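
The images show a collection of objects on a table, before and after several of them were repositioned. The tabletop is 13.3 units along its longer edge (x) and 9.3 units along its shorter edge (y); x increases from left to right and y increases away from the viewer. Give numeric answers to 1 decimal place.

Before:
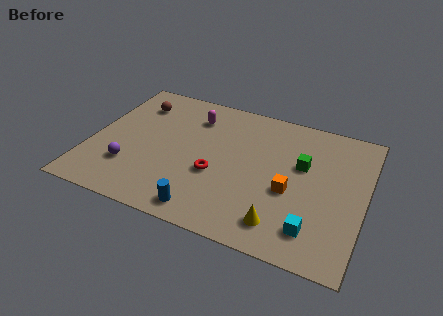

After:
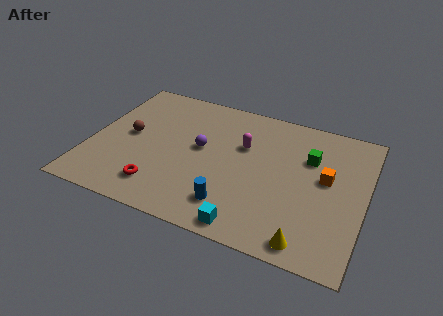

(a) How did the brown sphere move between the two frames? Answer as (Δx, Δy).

(0.0, -2.4)

From the two frames, the brown sphere sits at roughly (1.8, 7.2) before and (1.8, 4.8) after.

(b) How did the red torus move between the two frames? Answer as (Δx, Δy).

(-2.5, -1.8)

The red torus was at about (6.2, 3.6) and moved to about (3.7, 1.8).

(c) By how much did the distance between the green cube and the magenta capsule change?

-2.5

They were about 5.7 units apart before and 3.2 after — 2.5 units closer together.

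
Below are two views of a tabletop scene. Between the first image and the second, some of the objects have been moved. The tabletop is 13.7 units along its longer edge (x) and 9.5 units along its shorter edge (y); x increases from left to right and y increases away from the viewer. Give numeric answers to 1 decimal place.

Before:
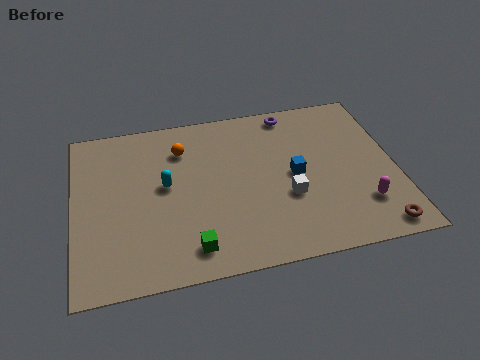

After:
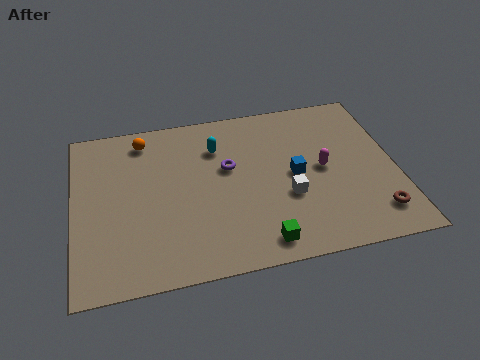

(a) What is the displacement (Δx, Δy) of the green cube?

(2.9, -0.3)

The green cube started near (4.8, 1.5) and ended near (7.7, 1.2).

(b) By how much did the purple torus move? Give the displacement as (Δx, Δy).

(-2.9, -2.8)

The purple torus started near (9.5, 8.5) and ended near (6.6, 5.7).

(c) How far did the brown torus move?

0.8

The brown torus moved from about (12.6, 1.0) to (12.6, 1.8), a distance of √(0.0² + 0.8²) ≈ 0.8.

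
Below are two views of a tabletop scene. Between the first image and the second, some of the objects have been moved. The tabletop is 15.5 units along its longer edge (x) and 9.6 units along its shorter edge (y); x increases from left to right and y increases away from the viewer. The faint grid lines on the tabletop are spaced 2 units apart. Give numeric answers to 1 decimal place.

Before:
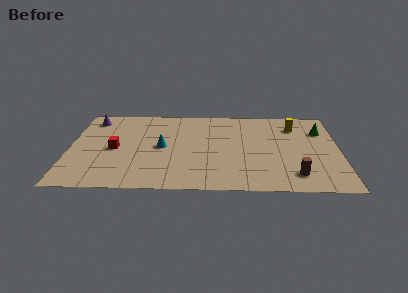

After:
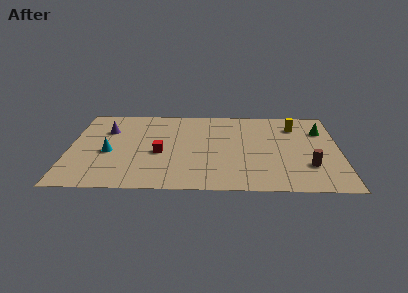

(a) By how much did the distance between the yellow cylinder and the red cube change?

-2.3

The distance was about 10.8 in the first image and 8.5 in the second, so they moved 2.3 units closer together.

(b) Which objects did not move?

the yellow cylinder and the green cone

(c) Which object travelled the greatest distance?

the cyan cone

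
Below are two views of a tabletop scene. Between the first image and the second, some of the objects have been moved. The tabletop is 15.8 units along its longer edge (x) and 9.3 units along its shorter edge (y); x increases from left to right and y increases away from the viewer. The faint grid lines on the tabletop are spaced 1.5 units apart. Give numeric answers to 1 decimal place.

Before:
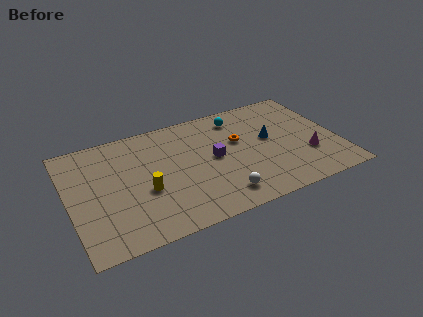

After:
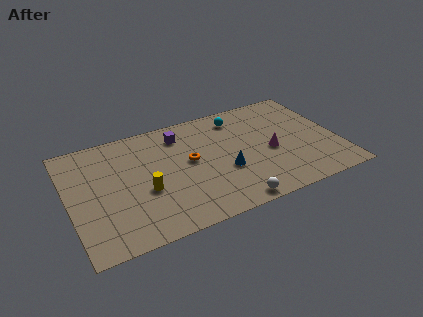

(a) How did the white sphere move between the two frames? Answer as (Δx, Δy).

(0.5, -0.8)

The white sphere was at about (8.5, 1.6) and moved to about (9.0, 0.8).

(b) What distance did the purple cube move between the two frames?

3.2

The purple cube was near (8.5, 4.8) before and (6.8, 7.5) after, so it travelled √(1.7² + 2.7²) ≈ 3.2 units.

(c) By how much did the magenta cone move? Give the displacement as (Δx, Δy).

(-2.1, 1.1)

The magenta cone was at about (13.9, 3.0) and moved to about (11.8, 4.1).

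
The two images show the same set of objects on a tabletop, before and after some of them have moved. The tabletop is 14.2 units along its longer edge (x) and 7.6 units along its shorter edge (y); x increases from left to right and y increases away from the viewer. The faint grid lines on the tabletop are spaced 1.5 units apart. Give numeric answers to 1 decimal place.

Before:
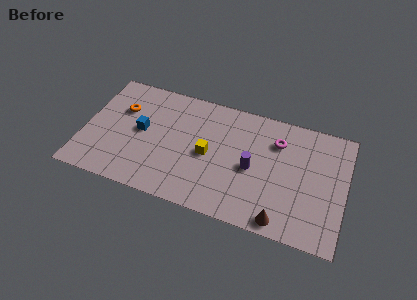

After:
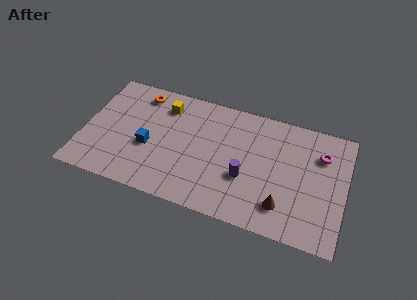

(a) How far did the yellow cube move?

3.5

The yellow cube was near (6.8, 3.6) before and (4.2, 6.0) after, so it travelled √(2.6² + 2.4²) ≈ 3.5 units.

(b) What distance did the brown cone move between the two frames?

0.9

The brown cone moved from about (11.0, 0.8) to (11.0, 1.7), a distance of √(0.0² + 0.9²) ≈ 0.9.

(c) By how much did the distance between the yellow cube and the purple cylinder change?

+3.3

Before: roughly 2.4 units apart; after: 5.7. That's 3.3 units further apart.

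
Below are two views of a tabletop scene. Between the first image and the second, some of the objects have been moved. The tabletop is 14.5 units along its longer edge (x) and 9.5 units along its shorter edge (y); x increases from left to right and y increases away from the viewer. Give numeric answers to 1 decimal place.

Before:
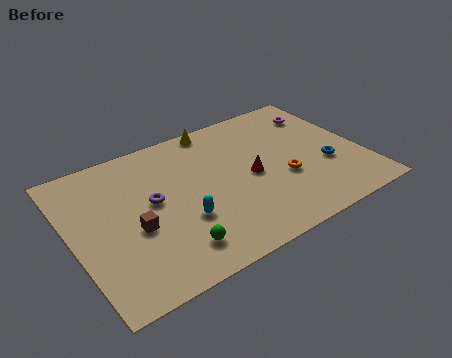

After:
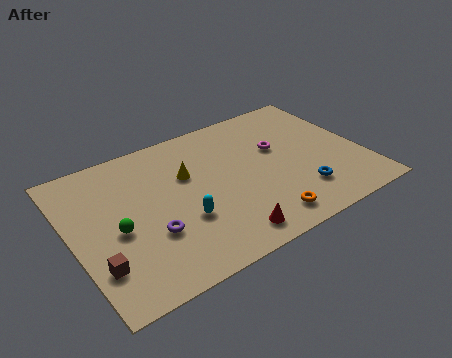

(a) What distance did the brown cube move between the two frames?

2.4

The brown cube moved from about (2.9, 3.9) to (0.9, 2.5), a distance of √(2.0² + 1.4²) ≈ 2.4.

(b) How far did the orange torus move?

2.7

The orange torus moved from about (10.4, 3.6) to (8.9, 1.4), a distance of √(1.5² + 2.2²) ≈ 2.7.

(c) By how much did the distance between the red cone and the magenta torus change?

+0.6

Before: roughly 5.1 units apart; after: 5.7. That's 0.6 units further apart.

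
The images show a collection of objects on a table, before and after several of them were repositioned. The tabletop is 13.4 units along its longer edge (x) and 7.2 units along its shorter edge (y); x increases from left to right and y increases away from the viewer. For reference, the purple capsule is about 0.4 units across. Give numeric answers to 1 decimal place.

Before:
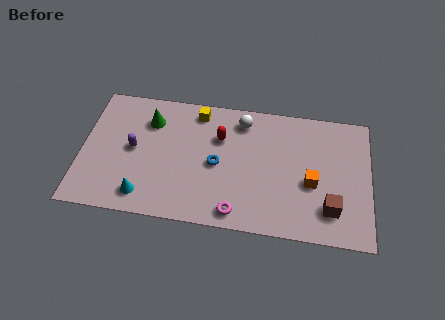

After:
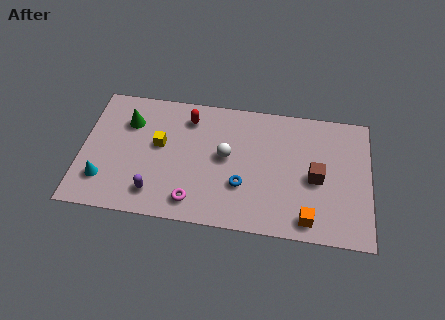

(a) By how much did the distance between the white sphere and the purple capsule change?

-1.4

They were about 5.5 units apart before and 4.1 after — 1.4 units closer together.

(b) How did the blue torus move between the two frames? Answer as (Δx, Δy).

(1.2, -1.0)

From the two frames, the blue torus sits at roughly (6.3, 3.4) before and (7.5, 2.4) after.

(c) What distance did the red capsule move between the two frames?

1.7

The red capsule was near (6.4, 4.9) before and (4.9, 5.8) after, so it travelled √(1.5² + 0.9²) ≈ 1.7 units.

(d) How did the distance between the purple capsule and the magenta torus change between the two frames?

-3.8

They were about 5.6 units apart before and 1.8 after — 3.8 units closer together.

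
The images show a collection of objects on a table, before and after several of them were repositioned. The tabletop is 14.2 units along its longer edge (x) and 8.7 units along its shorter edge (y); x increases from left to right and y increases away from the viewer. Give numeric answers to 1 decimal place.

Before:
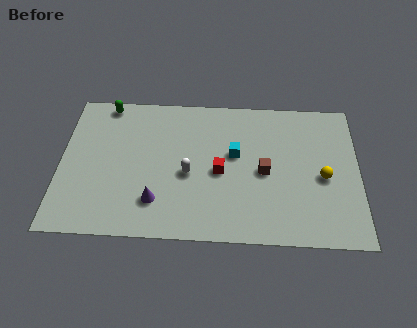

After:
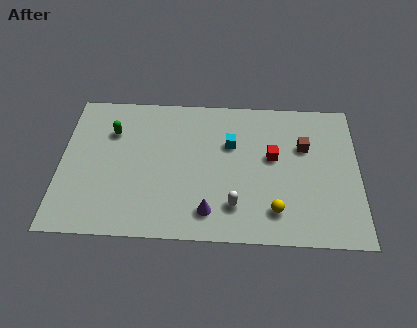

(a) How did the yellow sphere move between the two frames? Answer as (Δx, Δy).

(-2.3, -2.1)

The yellow sphere started near (12.5, 3.9) and ended near (10.2, 1.8).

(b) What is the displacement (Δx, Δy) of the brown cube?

(1.9, 1.6)

From the two frames, the brown cube sits at roughly (9.7, 4.1) before and (11.6, 5.7) after.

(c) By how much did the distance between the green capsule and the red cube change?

+1.1

Before: roughly 6.7 units apart; after: 7.8. That's 1.1 units further apart.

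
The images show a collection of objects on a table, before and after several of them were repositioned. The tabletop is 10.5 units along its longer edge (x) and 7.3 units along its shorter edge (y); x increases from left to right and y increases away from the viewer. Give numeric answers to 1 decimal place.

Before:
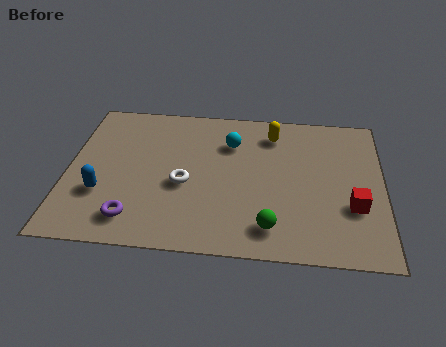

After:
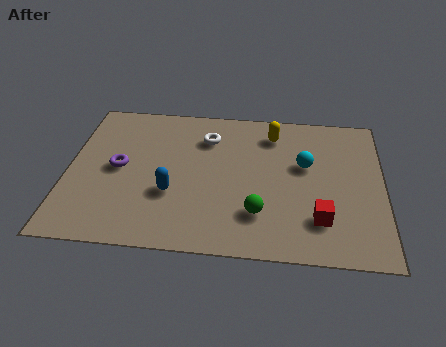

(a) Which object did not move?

the yellow capsule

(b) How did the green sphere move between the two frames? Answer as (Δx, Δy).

(-0.4, 0.6)

The green sphere was at about (6.8, 1.3) and moved to about (6.4, 1.9).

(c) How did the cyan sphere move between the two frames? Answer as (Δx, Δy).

(2.5, -0.9)

From the two frames, the cyan sphere sits at roughly (5.4, 5.3) before and (7.9, 4.4) after.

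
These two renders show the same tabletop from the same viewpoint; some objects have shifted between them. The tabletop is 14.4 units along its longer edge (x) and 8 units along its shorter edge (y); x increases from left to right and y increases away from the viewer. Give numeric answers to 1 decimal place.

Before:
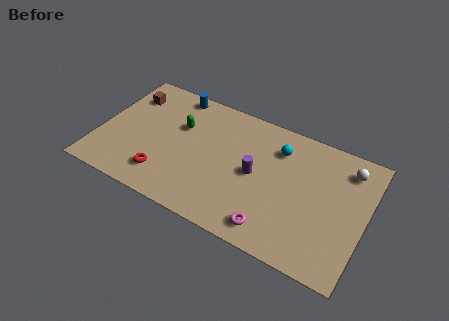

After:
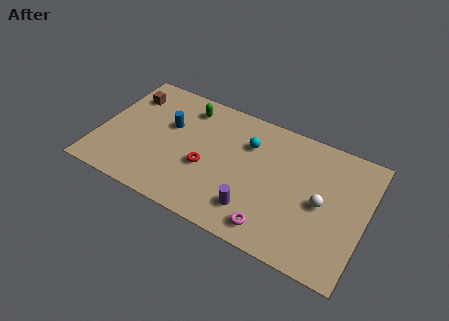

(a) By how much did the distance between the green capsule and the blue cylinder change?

-0.3

The distance was about 2.1 in the first image and 1.8 in the second, so they moved 0.3 units closer together.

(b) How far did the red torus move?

2.6

The red torus was near (3.8, 1.7) before and (5.9, 3.2) after, so it travelled √(2.1² + 1.5²) ≈ 2.6 units.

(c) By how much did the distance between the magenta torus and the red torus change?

-1.6

They were about 6.0 units apart before and 4.4 after — 1.6 units closer together.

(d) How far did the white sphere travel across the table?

2.9

The white sphere was near (13.2, 6.5) before and (12.1, 3.8) after, so it travelled √(1.1² + 2.7²) ≈ 2.9 units.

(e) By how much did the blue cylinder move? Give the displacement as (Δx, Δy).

(0.0, -2.2)

The blue cylinder started near (3.6, 7.2) and ended near (3.6, 5.0).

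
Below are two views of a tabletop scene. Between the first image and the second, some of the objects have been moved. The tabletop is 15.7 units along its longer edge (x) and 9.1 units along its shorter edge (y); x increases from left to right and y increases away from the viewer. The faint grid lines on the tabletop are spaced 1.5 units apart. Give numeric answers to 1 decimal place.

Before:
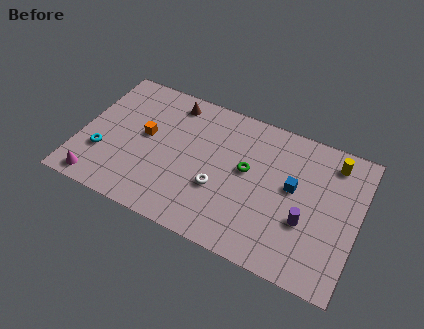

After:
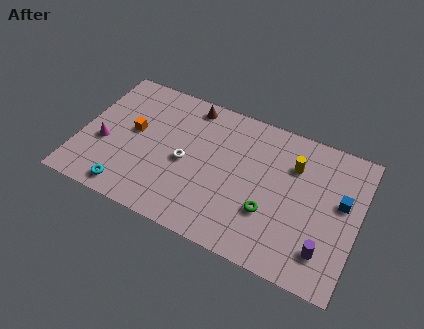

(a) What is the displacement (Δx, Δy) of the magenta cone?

(0.0, 2.6)

The magenta cone started near (1.4, 1.0) and ended near (1.4, 3.6).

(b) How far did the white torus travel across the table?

2.2

From (8.0, 3.3) to (6.0, 4.2), the white torus covered √(2.0² + 0.9²) ≈ 2.2 units.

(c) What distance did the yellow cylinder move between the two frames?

2.4

The yellow cylinder was near (14.0, 7.6) before and (11.9, 6.5) after, so it travelled √(2.1² + 1.1²) ≈ 2.4 units.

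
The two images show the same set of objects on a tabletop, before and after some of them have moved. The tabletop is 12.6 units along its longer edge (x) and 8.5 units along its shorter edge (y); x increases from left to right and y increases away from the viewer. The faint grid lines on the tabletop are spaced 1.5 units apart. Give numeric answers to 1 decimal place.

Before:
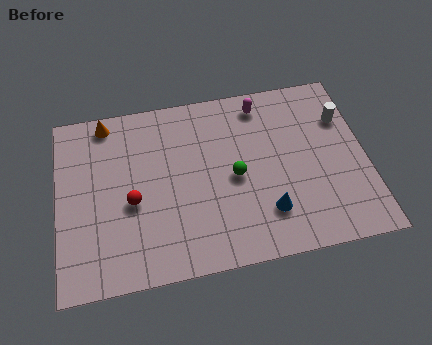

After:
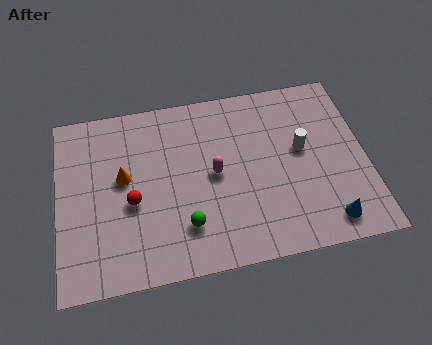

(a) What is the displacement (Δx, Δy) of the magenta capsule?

(-2.1, -3.0)

The magenta capsule started near (8.5, 7.3) and ended near (6.4, 4.3).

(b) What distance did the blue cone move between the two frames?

2.6

From (8.4, 2.1) to (10.8, 1.2), the blue cone covered √(2.4² + 0.9²) ≈ 2.6 units.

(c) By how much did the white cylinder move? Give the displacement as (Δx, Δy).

(-1.8, -1.2)

From the two frames, the white cylinder sits at roughly (11.8, 6.0) before and (10.0, 4.8) after.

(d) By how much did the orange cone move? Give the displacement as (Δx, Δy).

(0.6, -2.8)

The orange cone started near (2.1, 7.6) and ended near (2.7, 4.8).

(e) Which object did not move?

the red sphere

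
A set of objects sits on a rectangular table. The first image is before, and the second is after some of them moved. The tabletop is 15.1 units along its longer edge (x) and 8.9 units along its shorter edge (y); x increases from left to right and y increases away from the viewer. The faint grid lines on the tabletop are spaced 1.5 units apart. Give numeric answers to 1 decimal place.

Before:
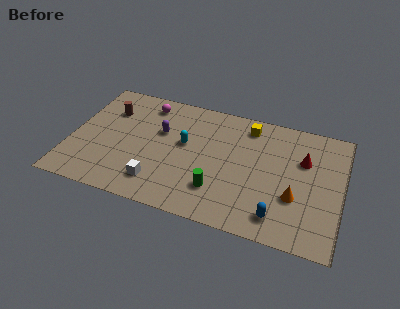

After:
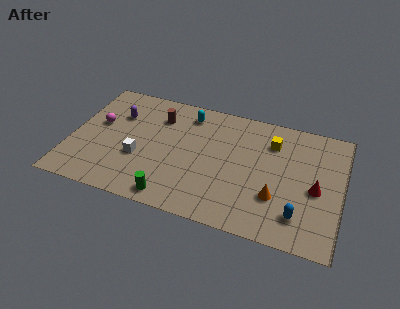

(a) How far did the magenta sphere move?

3.4

The magenta sphere moved from about (3.9, 7.5) to (1.4, 5.2), a distance of √(2.5² + 2.3²) ≈ 3.4.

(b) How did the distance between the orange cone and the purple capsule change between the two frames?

+1.7

They were about 8.1 units apart before and 9.8 after — 1.7 units further apart.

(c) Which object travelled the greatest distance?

the magenta sphere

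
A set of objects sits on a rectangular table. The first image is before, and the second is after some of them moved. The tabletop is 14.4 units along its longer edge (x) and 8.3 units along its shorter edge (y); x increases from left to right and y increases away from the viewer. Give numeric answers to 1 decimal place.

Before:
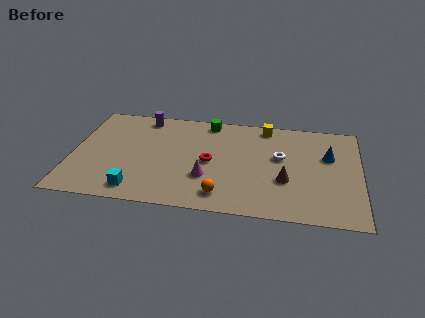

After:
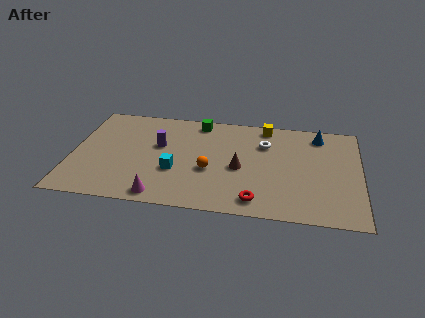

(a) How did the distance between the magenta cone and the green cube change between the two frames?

+1.9

They were about 4.7 units apart before and 6.6 after — 1.9 units further apart.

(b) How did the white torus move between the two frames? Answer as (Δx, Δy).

(-0.8, 1.0)

The white torus started near (10.4, 4.9) and ended near (9.6, 5.9).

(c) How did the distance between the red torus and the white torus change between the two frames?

+1.1

They were about 3.6 units apart before and 4.7 after — 1.1 units further apart.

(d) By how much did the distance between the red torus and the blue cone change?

+0.5

They were about 6.0 units apart before and 6.5 after — 0.5 units further apart.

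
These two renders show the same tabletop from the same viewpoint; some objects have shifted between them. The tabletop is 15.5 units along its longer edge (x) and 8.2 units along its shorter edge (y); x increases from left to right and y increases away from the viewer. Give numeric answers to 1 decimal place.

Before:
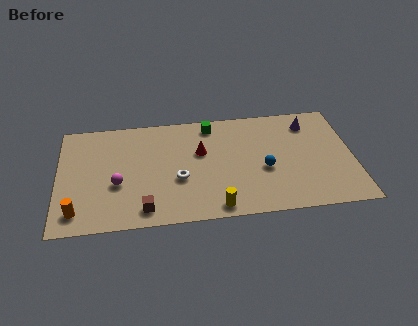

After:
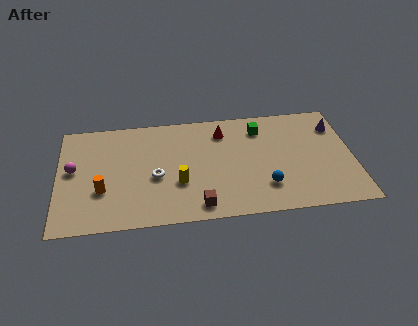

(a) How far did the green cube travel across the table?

2.7

From (8.1, 7.1) to (10.7, 6.5), the green cube covered √(2.6² + 0.6²) ≈ 2.7 units.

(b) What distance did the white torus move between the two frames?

1.2

From (6.3, 3.2) to (5.1, 3.5), the white torus covered √(1.2² + 0.3²) ≈ 1.2 units.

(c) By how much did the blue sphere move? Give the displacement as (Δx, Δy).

(0.0, -1.3)

The blue sphere started near (10.8, 3.4) and ended near (10.8, 2.1).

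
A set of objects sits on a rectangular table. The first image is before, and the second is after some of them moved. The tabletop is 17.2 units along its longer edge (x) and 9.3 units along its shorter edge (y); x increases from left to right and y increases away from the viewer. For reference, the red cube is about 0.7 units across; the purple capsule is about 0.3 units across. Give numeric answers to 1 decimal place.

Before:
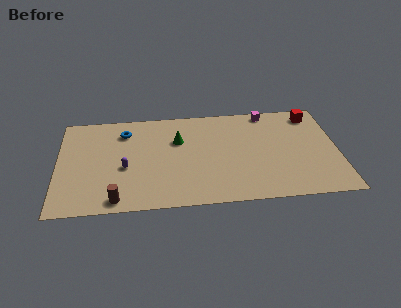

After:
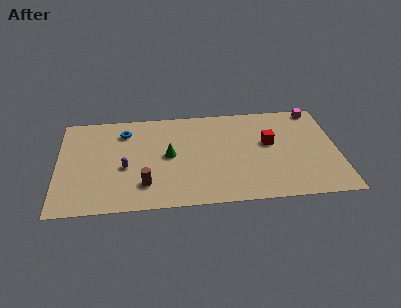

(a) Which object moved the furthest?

the red cube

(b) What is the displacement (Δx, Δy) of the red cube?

(-2.8, -2.5)

The red cube started near (15.8, 7.9) and ended near (13.0, 5.4).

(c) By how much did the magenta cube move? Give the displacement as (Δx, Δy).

(3.0, 0.0)

The magenta cube was at about (13.0, 8.4) and moved to about (16.0, 8.4).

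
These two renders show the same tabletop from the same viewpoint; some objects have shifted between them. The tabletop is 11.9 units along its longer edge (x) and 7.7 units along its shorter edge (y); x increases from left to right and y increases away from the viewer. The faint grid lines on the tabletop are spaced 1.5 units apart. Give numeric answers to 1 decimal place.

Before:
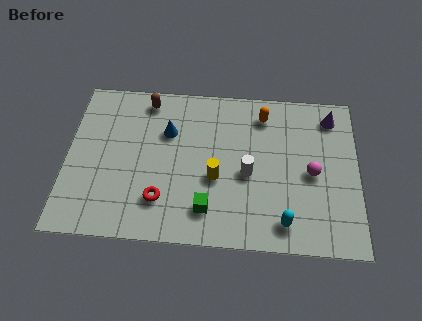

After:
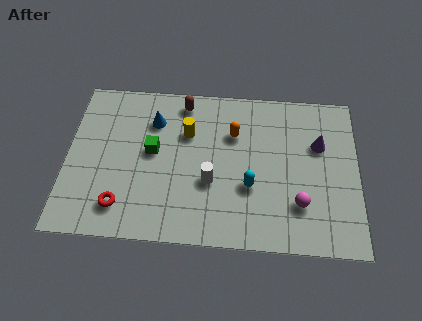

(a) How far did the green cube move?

3.5

The green cube moved from about (5.8, 1.6) to (3.5, 4.2), a distance of √(2.3² + 2.6²) ≈ 3.5.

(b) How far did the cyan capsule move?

2.1

From (8.9, 1.2) to (7.5, 2.8), the cyan capsule covered √(1.4² + 1.6²) ≈ 2.1 units.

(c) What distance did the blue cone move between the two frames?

0.8

The blue cone moved from about (4.1, 5.2) to (3.5, 5.7), a distance of √(0.6² + 0.5²) ≈ 0.8.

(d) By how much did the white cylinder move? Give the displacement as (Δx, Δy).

(-1.5, -0.5)

From the two frames, the white cylinder sits at roughly (7.4, 3.4) before and (5.9, 2.9) after.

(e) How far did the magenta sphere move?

1.6

The magenta sphere was near (10.0, 3.6) before and (9.5, 2.1) after, so it travelled √(0.5² + 1.5²) ≈ 1.6 units.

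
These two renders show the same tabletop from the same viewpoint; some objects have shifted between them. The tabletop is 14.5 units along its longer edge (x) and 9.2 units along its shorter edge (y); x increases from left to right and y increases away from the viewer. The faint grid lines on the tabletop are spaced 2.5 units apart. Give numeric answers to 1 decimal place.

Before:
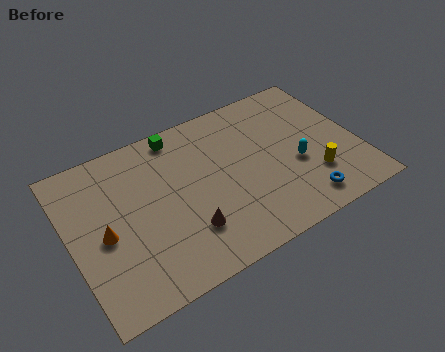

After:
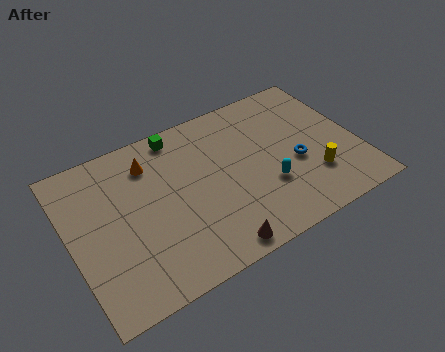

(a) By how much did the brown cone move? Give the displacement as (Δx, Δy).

(1.1, -1.6)

The brown cone started near (5.5, 2.5) and ended near (6.6, 0.9).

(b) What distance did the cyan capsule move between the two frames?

1.7

From (11.3, 3.7) to (9.7, 3.1), the cyan capsule covered √(1.6² + 0.6²) ≈ 1.7 units.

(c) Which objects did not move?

the green cube and the yellow cylinder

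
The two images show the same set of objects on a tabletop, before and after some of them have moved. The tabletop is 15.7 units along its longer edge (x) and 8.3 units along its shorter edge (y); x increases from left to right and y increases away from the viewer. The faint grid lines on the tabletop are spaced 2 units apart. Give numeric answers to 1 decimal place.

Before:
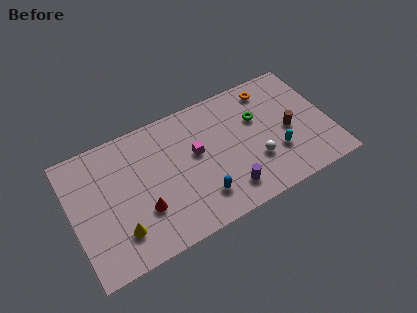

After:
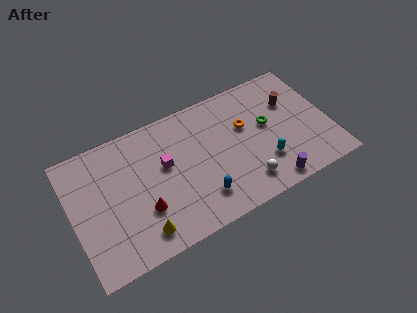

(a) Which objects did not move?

the blue capsule and the red cone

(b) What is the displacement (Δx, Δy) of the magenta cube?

(-1.9, 0.1)

The magenta cube started near (7.6, 4.8) and ended near (5.7, 4.9).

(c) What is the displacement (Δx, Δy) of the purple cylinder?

(2.5, -0.7)

The purple cylinder started near (9.1, 1.6) and ended near (11.6, 0.9).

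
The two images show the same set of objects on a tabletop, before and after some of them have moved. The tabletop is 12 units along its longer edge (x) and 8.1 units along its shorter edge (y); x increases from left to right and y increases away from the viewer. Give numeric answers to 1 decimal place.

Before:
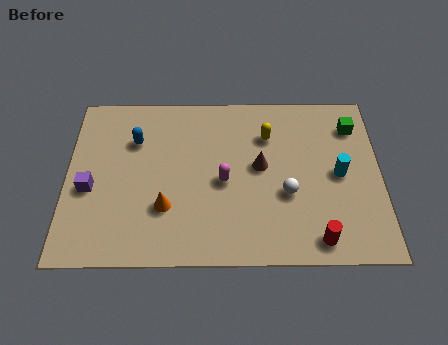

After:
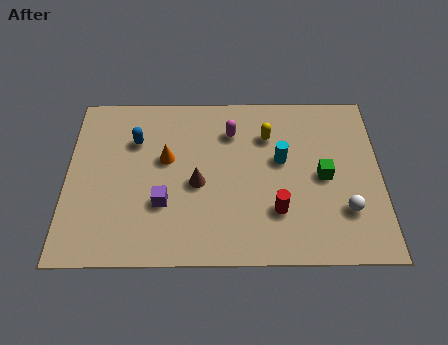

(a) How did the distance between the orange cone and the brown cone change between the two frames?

-2.4

Before: roughly 4.1 units apart; after: 1.7. That's 2.4 units closer together.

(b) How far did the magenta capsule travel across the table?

2.4

The magenta capsule moved from about (6.0, 3.7) to (6.3, 6.1), a distance of √(0.3² + 2.4²) ≈ 2.4.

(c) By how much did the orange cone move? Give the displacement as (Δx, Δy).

(0.0, 2.3)

The orange cone was at about (3.8, 2.5) and moved to about (3.8, 4.8).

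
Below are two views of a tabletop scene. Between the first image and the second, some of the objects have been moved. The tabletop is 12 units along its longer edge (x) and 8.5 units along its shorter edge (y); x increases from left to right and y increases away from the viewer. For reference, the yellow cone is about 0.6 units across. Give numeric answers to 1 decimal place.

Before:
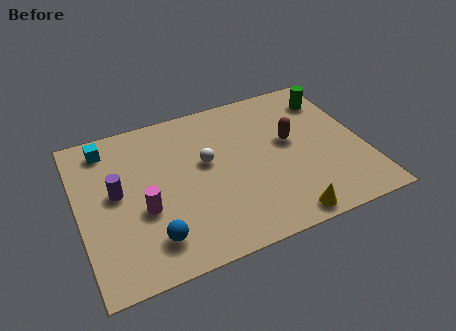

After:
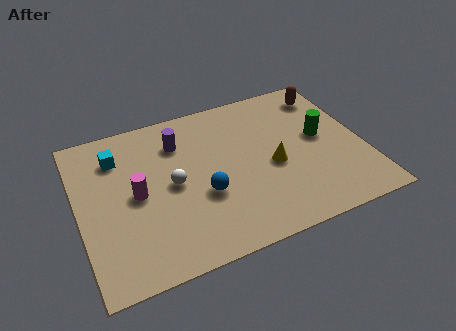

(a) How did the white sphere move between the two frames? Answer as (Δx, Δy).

(-1.5, -0.7)

The white sphere started near (5.4, 4.9) and ended near (3.9, 4.2).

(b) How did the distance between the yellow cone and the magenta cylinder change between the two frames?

-0.4

Before: roughly 6.1 units apart; after: 5.7. That's 0.4 units closer together.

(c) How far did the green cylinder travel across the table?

2.2

From (11.0, 6.7) to (10.3, 4.6), the green cylinder covered √(0.7² + 2.1²) ≈ 2.2 units.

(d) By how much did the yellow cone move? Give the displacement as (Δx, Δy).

(-0.1, 2.9)

From the two frames, the yellow cone sits at roughly (8.2, 0.8) before and (8.1, 3.7) after.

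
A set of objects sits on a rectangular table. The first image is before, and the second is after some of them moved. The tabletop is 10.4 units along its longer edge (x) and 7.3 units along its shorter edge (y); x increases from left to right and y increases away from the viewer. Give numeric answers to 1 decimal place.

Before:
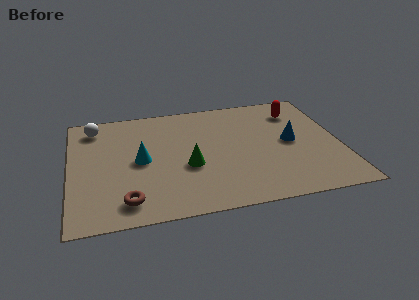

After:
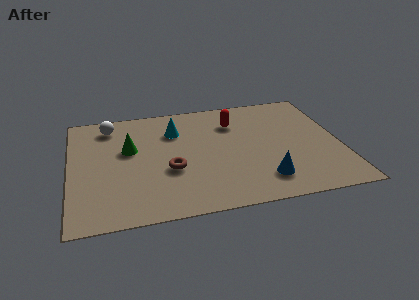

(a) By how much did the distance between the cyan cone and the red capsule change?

-4.2

They were about 6.5 units apart before and 2.3 after — 4.2 units closer together.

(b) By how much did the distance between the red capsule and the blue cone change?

+2.0

Before: roughly 2.0 units apart; after: 4.0. That's 2.0 units further apart.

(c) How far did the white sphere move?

0.6

From (1.0, 6.1) to (1.6, 6.1), the white sphere covered √(0.6² + 0.0²) ≈ 0.6 units.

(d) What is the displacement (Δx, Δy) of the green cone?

(-2.2, 1.5)

The green cone started near (4.5, 2.9) and ended near (2.3, 4.4).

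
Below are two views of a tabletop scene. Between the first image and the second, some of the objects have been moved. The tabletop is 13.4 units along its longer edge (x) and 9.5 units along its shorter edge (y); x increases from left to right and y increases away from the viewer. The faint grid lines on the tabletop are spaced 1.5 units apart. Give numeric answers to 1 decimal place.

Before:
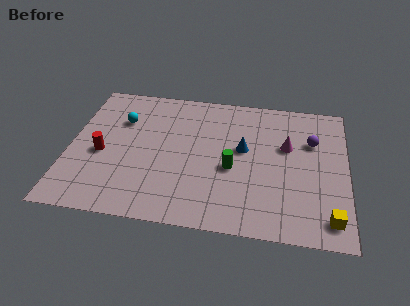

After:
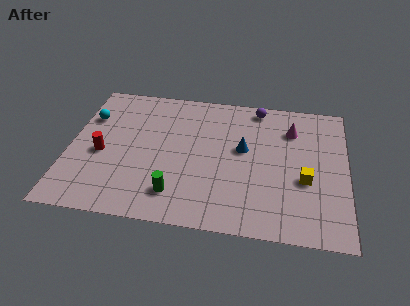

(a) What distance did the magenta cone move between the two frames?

1.2

From (10.5, 5.9) to (10.7, 7.1), the magenta cone covered √(0.2² + 1.2²) ≈ 1.2 units.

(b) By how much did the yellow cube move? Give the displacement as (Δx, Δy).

(-1.2, 2.3)

The yellow cube was at about (12.6, 1.4) and moved to about (11.4, 3.7).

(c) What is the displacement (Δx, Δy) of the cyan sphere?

(-1.6, 0.0)

The cyan sphere started near (2.4, 6.6) and ended near (0.8, 6.6).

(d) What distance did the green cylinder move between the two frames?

3.3

The green cylinder moved from about (7.9, 4.0) to (5.3, 1.9), a distance of √(2.6² + 2.1²) ≈ 3.3.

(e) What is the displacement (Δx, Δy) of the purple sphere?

(-2.7, 2.1)

From the two frames, the purple sphere sits at roughly (11.7, 6.4) before and (9.0, 8.5) after.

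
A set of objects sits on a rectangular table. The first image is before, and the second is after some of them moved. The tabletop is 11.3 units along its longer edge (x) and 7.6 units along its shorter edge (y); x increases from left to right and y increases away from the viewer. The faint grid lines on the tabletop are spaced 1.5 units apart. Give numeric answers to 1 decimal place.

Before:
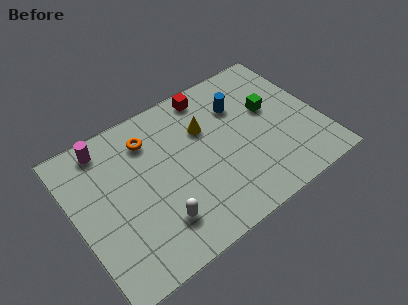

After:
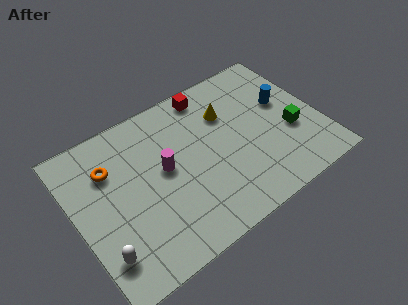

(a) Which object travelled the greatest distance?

the magenta cylinder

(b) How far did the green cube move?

1.7

From (9.2, 4.5) to (9.9, 2.9), the green cube covered √(0.7² + 1.6²) ≈ 1.7 units.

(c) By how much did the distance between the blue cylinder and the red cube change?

+2.1

The distance was about 1.8 in the first image and 3.9 in the second, so they moved 2.1 units further apart.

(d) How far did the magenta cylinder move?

3.4

The magenta cylinder was near (1.8, 6.6) before and (4.1, 4.1) after, so it travelled √(2.3² + 2.5²) ≈ 3.4 units.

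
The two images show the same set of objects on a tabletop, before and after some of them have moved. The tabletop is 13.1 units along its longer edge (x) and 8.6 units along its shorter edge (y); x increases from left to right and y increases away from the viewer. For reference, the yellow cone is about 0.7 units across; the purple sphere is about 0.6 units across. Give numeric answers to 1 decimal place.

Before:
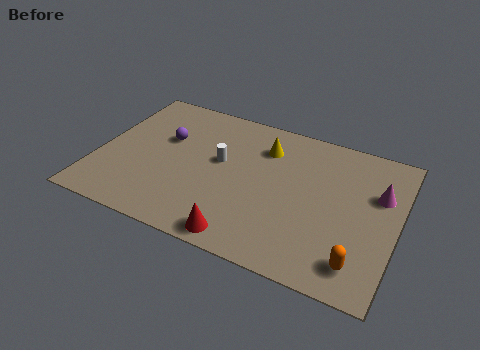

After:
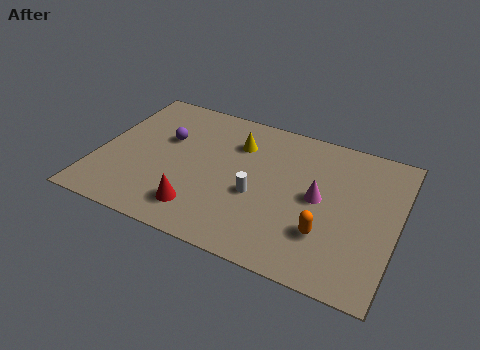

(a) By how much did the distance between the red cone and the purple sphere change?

-1.8

The distance was about 6.0 in the first image and 4.2 in the second, so they moved 1.8 units closer together.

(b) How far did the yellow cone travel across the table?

1.2

From (7.1, 6.5) to (5.9, 6.3), the yellow cone covered √(1.2² + 0.2²) ≈ 1.2 units.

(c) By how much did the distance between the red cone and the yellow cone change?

-0.9

They were about 5.6 units apart before and 4.7 after — 0.9 units closer together.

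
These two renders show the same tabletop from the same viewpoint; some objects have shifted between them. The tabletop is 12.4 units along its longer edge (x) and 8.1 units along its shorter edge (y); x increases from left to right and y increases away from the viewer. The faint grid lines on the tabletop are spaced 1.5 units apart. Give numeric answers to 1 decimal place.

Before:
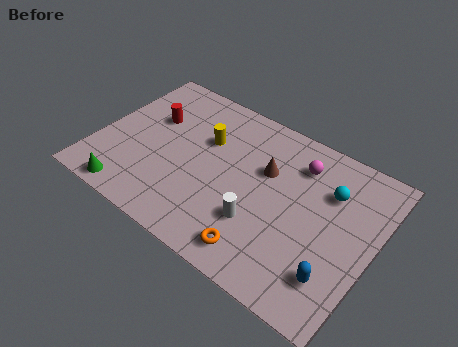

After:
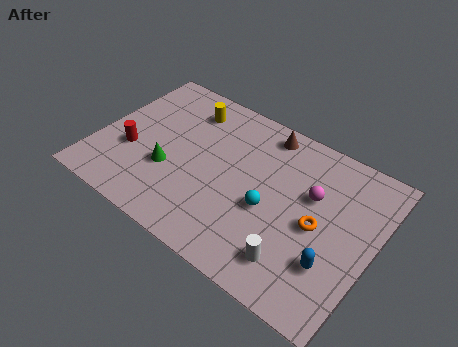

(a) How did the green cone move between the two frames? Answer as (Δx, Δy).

(1.4, 2.1)

From the two frames, the green cone sits at roughly (2.0, 0.8) before and (3.4, 2.9) after.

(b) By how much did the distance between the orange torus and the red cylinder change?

+1.4

They were about 7.0 units apart before and 8.4 after — 1.4 units further apart.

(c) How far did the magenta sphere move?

1.4

From (8.7, 6.3) to (9.5, 5.1), the magenta sphere covered √(0.8² + 1.2²) ≈ 1.4 units.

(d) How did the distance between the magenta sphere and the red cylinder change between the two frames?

+1.5

Before: roughly 6.7 units apart; after: 8.2. That's 1.5 units further apart.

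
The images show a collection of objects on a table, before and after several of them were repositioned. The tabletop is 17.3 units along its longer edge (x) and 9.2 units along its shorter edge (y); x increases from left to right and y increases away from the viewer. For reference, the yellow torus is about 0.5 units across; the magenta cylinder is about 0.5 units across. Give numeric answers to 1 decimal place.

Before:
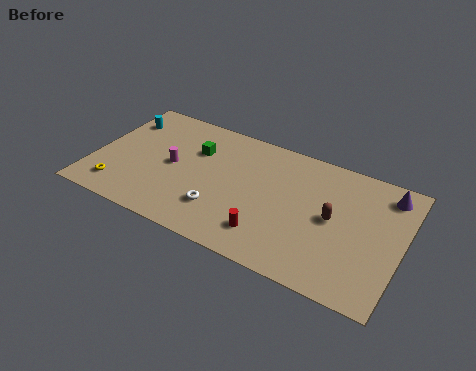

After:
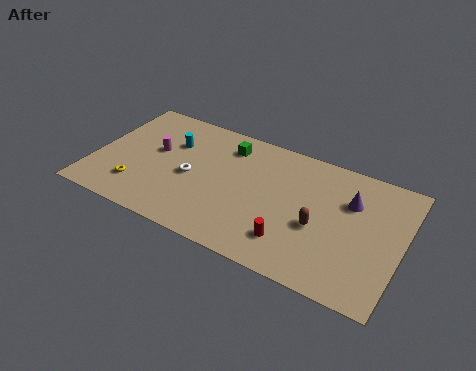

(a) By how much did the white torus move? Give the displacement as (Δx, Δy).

(-1.9, 1.7)

The white torus started near (7.4, 2.5) and ended near (5.5, 4.2).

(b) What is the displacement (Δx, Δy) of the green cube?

(1.7, 1.1)

From the two frames, the green cube sits at roughly (5.5, 6.3) before and (7.2, 7.4) after.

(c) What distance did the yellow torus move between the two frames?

1.1

The yellow torus was near (1.7, 1.7) before and (2.7, 2.2) after, so it travelled √(1.0² + 0.5²) ≈ 1.1 units.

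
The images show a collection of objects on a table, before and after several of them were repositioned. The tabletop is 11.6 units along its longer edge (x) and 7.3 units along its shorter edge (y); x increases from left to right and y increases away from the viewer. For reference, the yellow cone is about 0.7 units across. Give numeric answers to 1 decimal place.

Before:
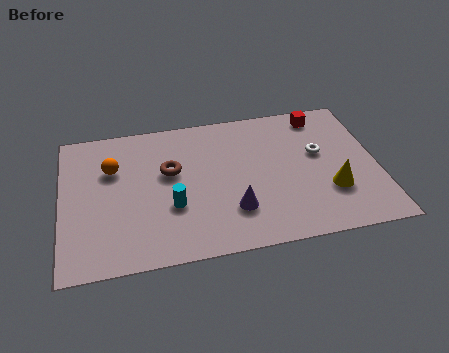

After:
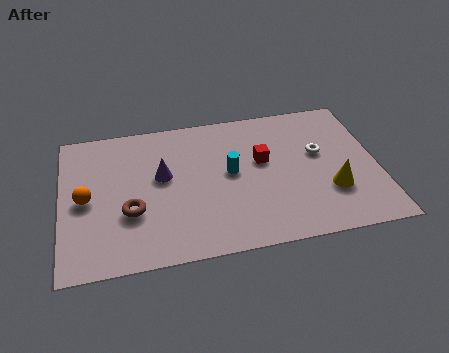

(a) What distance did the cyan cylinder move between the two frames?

2.6

From (4.0, 2.6) to (6.2, 3.9), the cyan cylinder covered √(2.2² + 1.3²) ≈ 2.6 units.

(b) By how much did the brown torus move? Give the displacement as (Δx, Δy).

(-1.5, -1.8)

The brown torus was at about (4.0, 4.4) and moved to about (2.5, 2.6).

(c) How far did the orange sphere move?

1.7

From (1.9, 4.9) to (0.9, 3.5), the orange sphere covered √(1.0² + 1.4²) ≈ 1.7 units.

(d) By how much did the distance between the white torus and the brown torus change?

+1.7

Before: roughly 5.5 units apart; after: 7.2. That's 1.7 units further apart.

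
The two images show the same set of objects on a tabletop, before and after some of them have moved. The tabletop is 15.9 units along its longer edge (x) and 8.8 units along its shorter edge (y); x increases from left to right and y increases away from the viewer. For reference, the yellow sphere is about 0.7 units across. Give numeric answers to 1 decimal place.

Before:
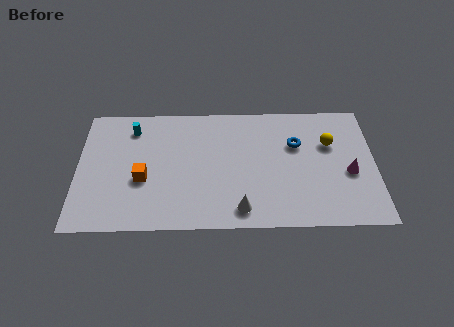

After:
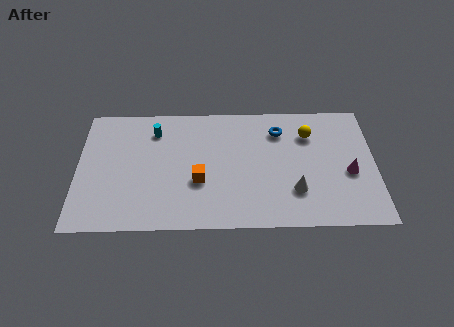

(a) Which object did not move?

the magenta cone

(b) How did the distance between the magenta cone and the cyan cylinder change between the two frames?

-1.2

They were about 12.1 units apart before and 10.9 after — 1.2 units closer together.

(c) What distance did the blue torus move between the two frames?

1.3

From (11.7, 5.8) to (10.8, 6.8), the blue torus covered √(0.9² + 1.0²) ≈ 1.3 units.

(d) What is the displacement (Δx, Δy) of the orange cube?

(3.0, -0.2)

The orange cube started near (3.5, 3.5) and ended near (6.5, 3.3).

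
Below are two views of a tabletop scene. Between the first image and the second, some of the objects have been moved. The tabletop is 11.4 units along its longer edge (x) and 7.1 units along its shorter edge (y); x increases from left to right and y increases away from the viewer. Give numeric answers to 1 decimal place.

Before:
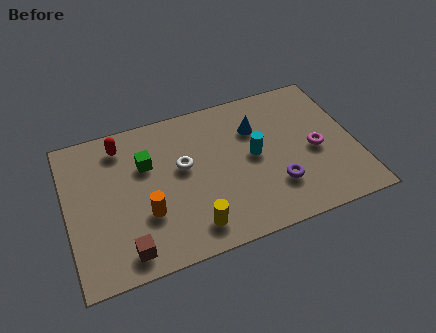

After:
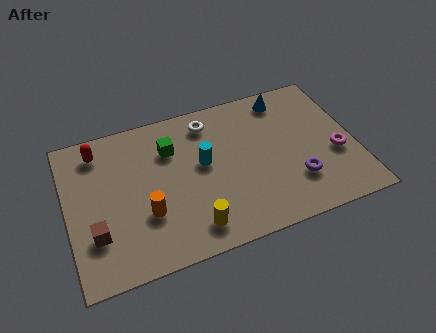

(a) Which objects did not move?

the yellow cylinder and the orange cylinder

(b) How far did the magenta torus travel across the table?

0.9

From (9.8, 3.2) to (10.6, 2.8), the magenta torus covered √(0.8² + 0.4²) ≈ 0.9 units.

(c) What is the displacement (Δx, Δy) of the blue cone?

(1.3, 1.1)

From the two frames, the blue cone sits at roughly (7.6, 5.0) before and (8.9, 6.1) after.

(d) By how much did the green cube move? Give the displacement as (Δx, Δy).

(1.0, 0.4)

From the two frames, the green cube sits at roughly (3.2, 4.7) before and (4.2, 5.1) after.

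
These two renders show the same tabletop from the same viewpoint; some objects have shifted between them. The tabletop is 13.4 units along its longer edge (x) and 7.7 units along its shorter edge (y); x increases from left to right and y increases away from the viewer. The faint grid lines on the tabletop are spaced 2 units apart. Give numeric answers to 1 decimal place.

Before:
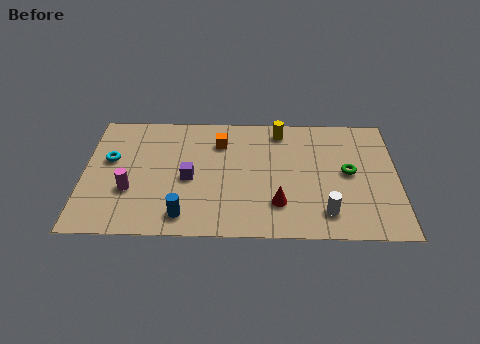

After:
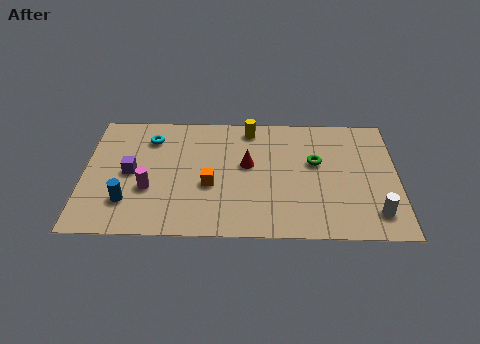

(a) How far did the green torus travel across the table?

1.5

The green torus moved from about (11.3, 4.0) to (9.9, 4.6), a distance of √(1.4² + 0.6²) ≈ 1.5.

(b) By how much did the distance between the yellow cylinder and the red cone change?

-2.3

Before: roughly 4.6 units apart; after: 2.3. That's 2.3 units closer together.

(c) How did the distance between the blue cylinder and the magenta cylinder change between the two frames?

-1.5

Before: roughly 2.7 units apart; after: 1.2. That's 1.5 units closer together.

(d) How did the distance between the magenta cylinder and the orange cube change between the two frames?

-2.3

Before: roughly 4.9 units apart; after: 2.6. That's 2.3 units closer together.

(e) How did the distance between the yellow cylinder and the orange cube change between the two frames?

+1.3

They were about 2.7 units apart before and 4.0 after — 1.3 units further apart.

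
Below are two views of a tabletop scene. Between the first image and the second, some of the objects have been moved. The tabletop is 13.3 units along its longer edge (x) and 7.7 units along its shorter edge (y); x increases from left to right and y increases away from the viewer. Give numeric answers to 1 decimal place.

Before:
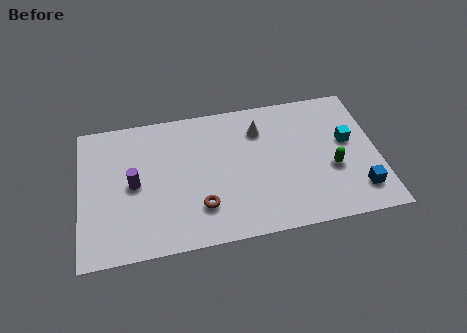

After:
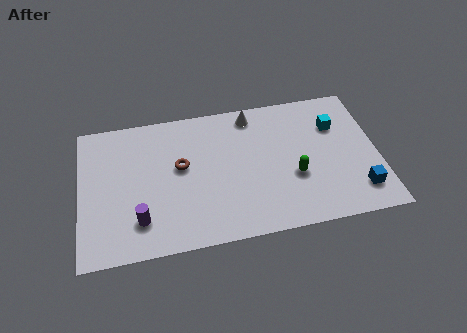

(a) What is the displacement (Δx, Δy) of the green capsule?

(-1.7, -0.1)

From the two frames, the green capsule sits at roughly (11.2, 3.0) before and (9.5, 2.9) after.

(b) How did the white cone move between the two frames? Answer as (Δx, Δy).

(-0.3, 0.9)

The white cone started near (8.1, 5.8) and ended near (7.8, 6.7).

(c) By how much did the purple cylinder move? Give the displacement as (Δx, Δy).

(0.2, -2.0)

The purple cylinder was at about (2.4, 3.8) and moved to about (2.6, 1.8).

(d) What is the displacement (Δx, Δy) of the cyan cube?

(-0.5, 1.0)

The cyan cube started near (12.0, 4.4) and ended near (11.5, 5.4).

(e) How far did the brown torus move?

2.5

The brown torus was near (5.3, 2.0) before and (4.5, 4.4) after, so it travelled √(0.8² + 2.4²) ≈ 2.5 units.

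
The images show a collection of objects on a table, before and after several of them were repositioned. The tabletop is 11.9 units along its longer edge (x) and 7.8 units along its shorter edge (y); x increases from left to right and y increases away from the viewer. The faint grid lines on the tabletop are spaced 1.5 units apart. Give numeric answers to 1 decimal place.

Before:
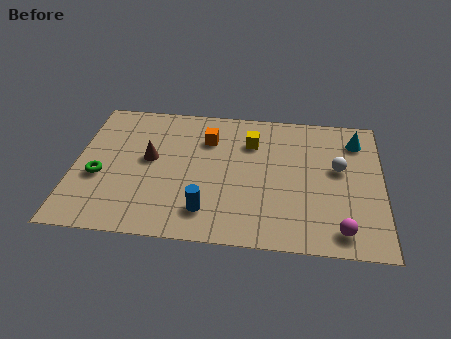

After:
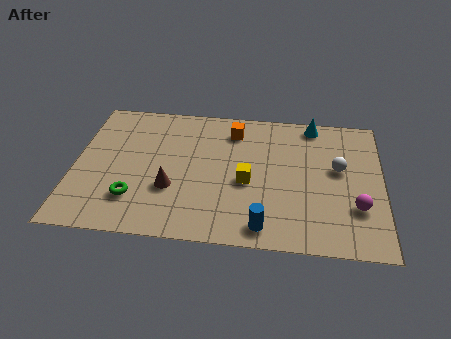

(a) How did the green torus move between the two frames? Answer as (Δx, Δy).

(1.4, -1.1)

From the two frames, the green torus sits at roughly (1.0, 3.1) before and (2.4, 2.0) after.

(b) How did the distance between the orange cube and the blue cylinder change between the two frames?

+1.4

They were about 4.1 units apart before and 5.5 after — 1.4 units further apart.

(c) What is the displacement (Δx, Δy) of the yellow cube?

(-0.1, -2.3)

The yellow cube was at about (6.8, 5.7) and moved to about (6.7, 3.4).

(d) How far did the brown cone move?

1.8

The brown cone was near (2.9, 4.3) before and (3.8, 2.7) after, so it travelled √(0.9² + 1.6²) ≈ 1.8 units.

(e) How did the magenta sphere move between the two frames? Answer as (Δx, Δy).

(0.6, 1.3)

From the two frames, the magenta sphere sits at roughly (10.3, 1.1) before and (10.9, 2.4) after.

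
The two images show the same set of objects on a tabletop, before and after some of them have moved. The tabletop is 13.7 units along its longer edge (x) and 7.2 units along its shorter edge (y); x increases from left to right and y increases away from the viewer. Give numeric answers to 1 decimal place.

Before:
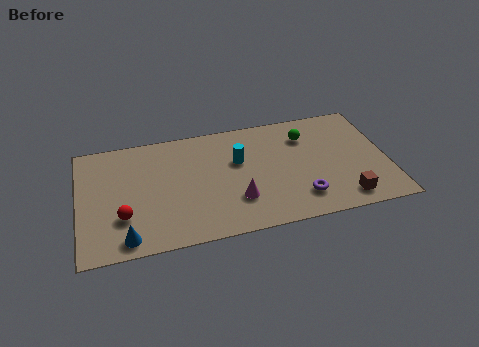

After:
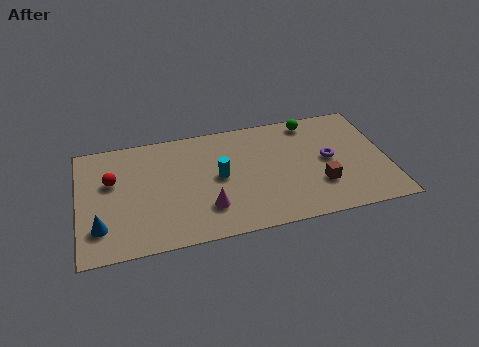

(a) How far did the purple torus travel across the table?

2.5

From (9.7, 1.6) to (11.1, 3.7), the purple torus covered √(1.4² + 2.1²) ≈ 2.5 units.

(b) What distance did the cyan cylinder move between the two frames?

1.2

The cyan cylinder moved from about (7.1, 4.5) to (6.2, 3.7), a distance of √(0.9² + 0.8²) ≈ 1.2.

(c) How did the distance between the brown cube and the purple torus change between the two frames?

-0.4

The distance was about 2.0 in the first image and 1.6 in the second, so they moved 0.4 units closer together.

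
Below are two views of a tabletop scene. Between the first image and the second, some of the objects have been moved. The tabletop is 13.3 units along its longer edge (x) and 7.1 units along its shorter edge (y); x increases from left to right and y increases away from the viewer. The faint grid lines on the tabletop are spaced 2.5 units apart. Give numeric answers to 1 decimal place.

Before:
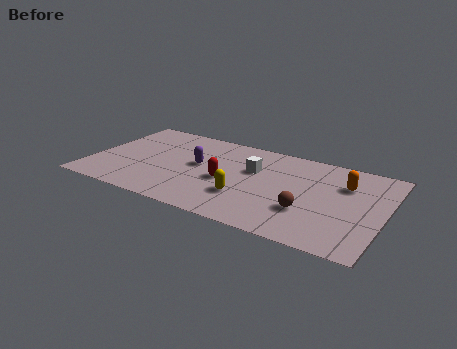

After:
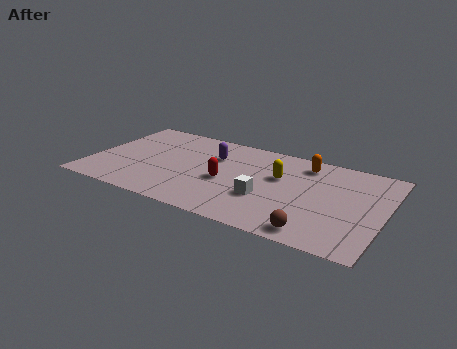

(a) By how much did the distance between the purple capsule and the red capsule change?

+0.4

The distance was about 1.6 in the first image and 2.0 in the second, so they moved 0.4 units further apart.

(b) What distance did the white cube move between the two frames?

2.2

The white cube was near (7.3, 4.5) before and (8.1, 2.5) after, so it travelled √(0.8² + 2.0²) ≈ 2.2 units.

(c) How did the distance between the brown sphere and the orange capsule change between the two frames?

+2.1

The distance was about 3.0 in the first image and 5.1 in the second, so they moved 2.1 units further apart.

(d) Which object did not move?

the red capsule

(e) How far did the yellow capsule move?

2.6

The yellow capsule moved from about (7.2, 2.2) to (8.5, 4.4), a distance of √(1.3² + 2.2²) ≈ 2.6.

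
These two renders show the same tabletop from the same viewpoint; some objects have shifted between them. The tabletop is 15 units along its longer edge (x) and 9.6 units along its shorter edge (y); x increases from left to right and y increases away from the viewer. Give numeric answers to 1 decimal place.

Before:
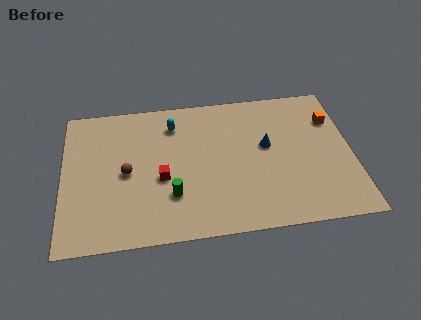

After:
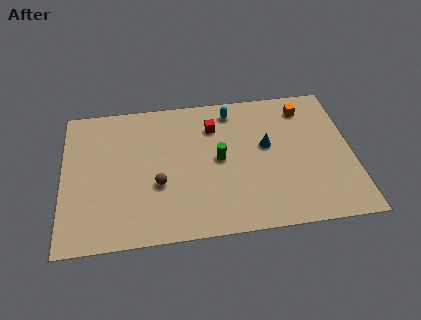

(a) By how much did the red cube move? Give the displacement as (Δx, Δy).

(2.8, 3.2)

The red cube was at about (5.1, 4.0) and moved to about (7.9, 7.2).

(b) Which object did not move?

the blue cone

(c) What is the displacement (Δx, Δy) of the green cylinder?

(2.5, 2.1)

The green cylinder started near (5.6, 2.8) and ended near (8.1, 4.9).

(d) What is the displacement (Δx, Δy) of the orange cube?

(-1.4, 1.0)

The orange cube started near (14.1, 6.9) and ended near (12.7, 7.9).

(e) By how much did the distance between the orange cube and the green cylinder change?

-3.9

They were about 9.4 units apart before and 5.5 after — 3.9 units closer together.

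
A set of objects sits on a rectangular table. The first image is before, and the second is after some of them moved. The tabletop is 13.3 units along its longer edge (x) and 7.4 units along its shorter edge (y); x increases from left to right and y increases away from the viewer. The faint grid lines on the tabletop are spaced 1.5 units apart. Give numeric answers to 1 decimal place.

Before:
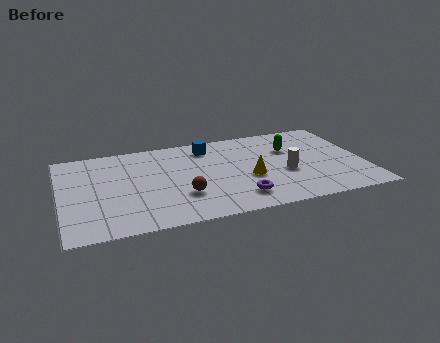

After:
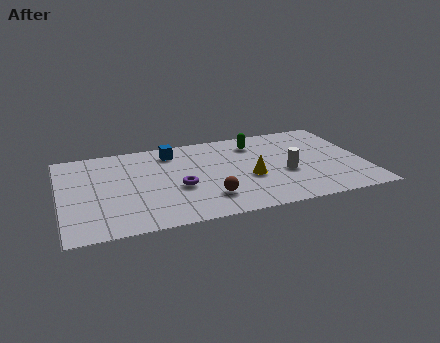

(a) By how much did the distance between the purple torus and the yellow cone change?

+1.5

The distance was about 1.6 in the first image and 3.1 in the second, so they moved 1.5 units further apart.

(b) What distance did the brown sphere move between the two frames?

1.2

The brown sphere moved from about (5.2, 2.3) to (6.3, 1.8), a distance of √(1.1² + 0.5²) ≈ 1.2.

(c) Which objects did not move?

the white cylinder and the yellow cone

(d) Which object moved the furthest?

the purple torus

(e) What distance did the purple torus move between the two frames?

2.9

The purple torus was near (7.6, 1.5) before and (5.1, 3.0) after, so it travelled √(2.5² + 1.5²) ≈ 2.9 units.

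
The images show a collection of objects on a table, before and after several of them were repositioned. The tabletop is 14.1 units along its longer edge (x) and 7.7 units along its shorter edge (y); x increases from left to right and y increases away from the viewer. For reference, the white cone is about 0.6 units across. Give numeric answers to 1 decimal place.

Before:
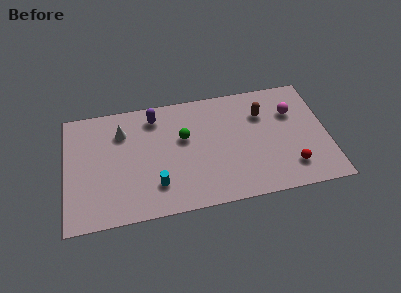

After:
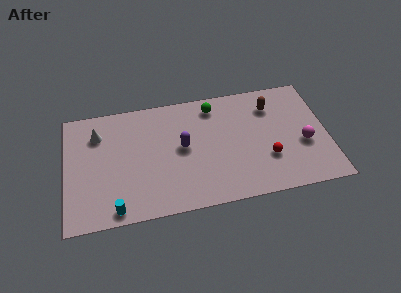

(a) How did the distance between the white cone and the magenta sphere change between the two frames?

+2.1

Before: roughly 9.2 units apart; after: 11.3. That's 2.1 units further apart.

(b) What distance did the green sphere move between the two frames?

2.5

The green sphere moved from about (6.4, 4.7) to (8.1, 6.5), a distance of √(1.7² + 1.8²) ≈ 2.5.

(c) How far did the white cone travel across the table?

1.3

The white cone moved from about (3.1, 5.7) to (1.8, 5.8), a distance of √(1.3² + 0.1²) ≈ 1.3.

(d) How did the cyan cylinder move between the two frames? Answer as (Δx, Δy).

(-2.2, -1.1)

The cyan cylinder was at about (4.8, 1.9) and moved to about (2.6, 0.8).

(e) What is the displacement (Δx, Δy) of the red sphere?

(-1.2, 0.8)

The red sphere started near (12.0, 1.7) and ended near (10.8, 2.5).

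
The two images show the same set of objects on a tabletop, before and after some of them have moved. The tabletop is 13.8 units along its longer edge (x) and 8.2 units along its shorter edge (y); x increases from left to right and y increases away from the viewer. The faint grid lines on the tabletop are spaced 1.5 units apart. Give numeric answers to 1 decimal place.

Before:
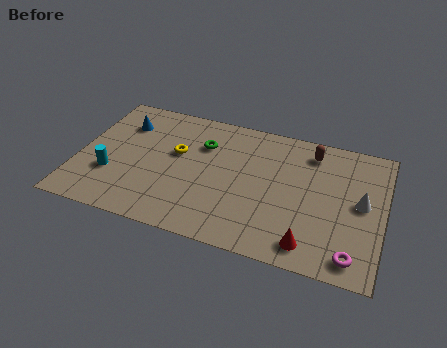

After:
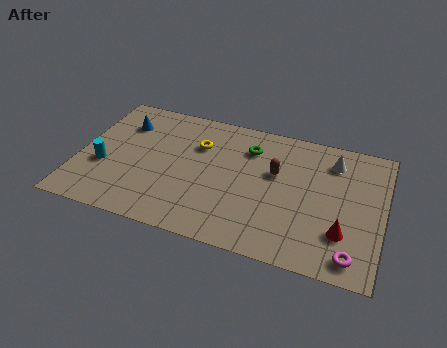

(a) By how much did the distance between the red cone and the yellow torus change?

+0.3

Before: roughly 7.3 units apart; after: 7.6. That's 0.3 units further apart.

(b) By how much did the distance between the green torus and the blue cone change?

+2.1

The distance was about 3.7 in the first image and 5.8 in the second, so they moved 2.1 units further apart.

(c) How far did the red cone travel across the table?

1.8

From (10.7, 1.2) to (12.1, 2.3), the red cone covered √(1.4² + 1.1²) ≈ 1.8 units.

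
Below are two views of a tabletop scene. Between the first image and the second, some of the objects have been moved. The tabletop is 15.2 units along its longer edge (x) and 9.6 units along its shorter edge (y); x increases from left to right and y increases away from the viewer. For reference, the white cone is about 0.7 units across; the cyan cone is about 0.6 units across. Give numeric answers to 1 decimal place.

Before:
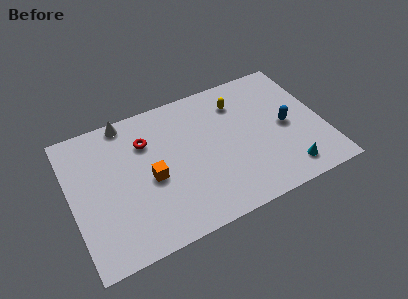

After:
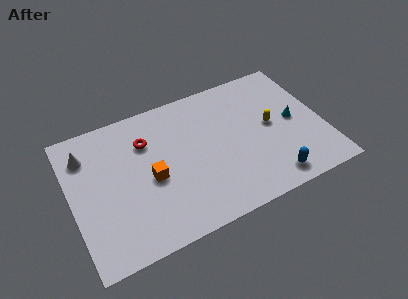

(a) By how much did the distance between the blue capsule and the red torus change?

+0.3

Before: roughly 8.6 units apart; after: 8.9. That's 0.3 units further apart.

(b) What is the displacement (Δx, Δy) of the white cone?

(-2.6, -1.4)

The white cone started near (3.7, 8.8) and ended near (1.1, 7.4).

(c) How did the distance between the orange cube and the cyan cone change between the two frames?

+0.4

They were about 8.4 units apart before and 8.8 after — 0.4 units further apart.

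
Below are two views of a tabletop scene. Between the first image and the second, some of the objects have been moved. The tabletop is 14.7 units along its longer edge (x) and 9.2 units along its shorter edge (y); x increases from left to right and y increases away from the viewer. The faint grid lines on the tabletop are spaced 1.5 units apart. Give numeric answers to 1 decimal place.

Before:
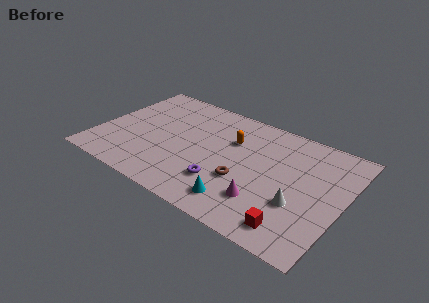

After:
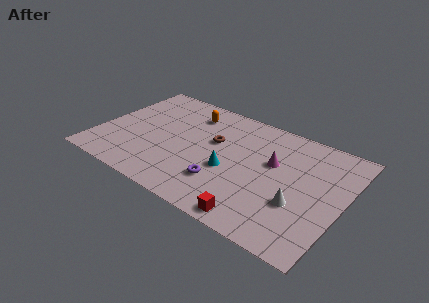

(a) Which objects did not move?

the purple torus and the white cone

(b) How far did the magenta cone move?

3.2

The magenta cone moved from about (10.4, 2.4) to (10.4, 5.6), a distance of √(0.0² + 3.2²) ≈ 3.2.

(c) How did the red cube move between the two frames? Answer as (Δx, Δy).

(-2.1, -0.5)

The red cube started near (12.3, 1.4) and ended near (10.2, 0.9).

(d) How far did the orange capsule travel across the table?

3.0

The orange capsule moved from about (7.8, 6.2) to (5.0, 7.3), a distance of √(2.8² + 1.1²) ≈ 3.0.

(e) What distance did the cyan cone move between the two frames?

2.3

The cyan cone moved from about (9.1, 1.6) to (8.1, 3.7), a distance of √(1.0² + 2.1²) ≈ 2.3.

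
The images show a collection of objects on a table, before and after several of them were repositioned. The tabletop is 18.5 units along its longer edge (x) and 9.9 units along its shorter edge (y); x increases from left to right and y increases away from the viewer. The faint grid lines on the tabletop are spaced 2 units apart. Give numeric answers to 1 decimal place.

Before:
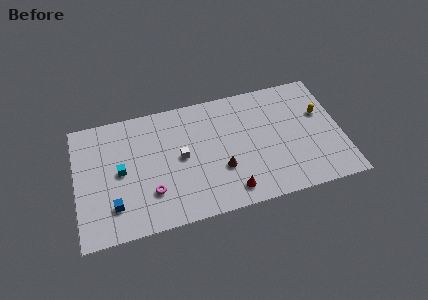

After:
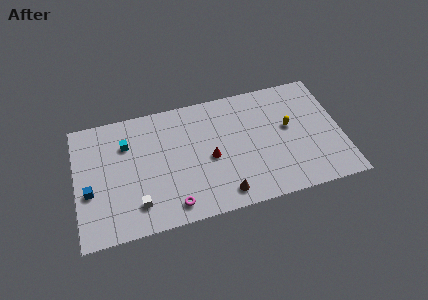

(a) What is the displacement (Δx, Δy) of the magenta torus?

(1.4, -1.4)

From the two frames, the magenta torus sits at roughly (5.1, 2.8) before and (6.5, 1.4) after.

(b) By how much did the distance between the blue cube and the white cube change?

-1.8

They were about 5.5 units apart before and 3.7 after — 1.8 units closer together.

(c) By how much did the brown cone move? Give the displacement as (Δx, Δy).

(0.0, -2.0)

From the two frames, the brown cone sits at roughly (10.0, 3.4) before and (10.0, 1.4) after.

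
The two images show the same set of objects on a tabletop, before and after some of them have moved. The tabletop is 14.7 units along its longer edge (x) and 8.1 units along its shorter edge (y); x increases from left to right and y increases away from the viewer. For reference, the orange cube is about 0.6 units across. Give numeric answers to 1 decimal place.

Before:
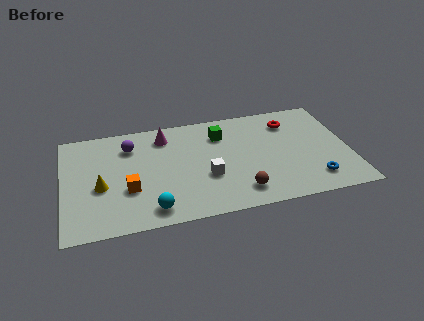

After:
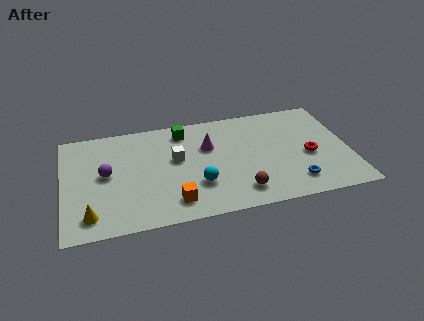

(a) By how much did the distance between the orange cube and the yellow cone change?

+2.7

The distance was about 1.5 in the first image and 4.2 in the second, so they moved 2.7 units further apart.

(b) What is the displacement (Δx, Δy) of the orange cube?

(2.2, -1.4)

From the two frames, the orange cube sits at roughly (3.3, 2.9) before and (5.5, 1.5) after.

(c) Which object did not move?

the brown sphere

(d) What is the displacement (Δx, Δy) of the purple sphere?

(-1.3, -1.9)

The purple sphere was at about (3.5, 6.2) and moved to about (2.2, 4.3).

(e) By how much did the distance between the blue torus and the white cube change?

+1.1

They were about 5.6 units apart before and 6.7 after — 1.1 units further apart.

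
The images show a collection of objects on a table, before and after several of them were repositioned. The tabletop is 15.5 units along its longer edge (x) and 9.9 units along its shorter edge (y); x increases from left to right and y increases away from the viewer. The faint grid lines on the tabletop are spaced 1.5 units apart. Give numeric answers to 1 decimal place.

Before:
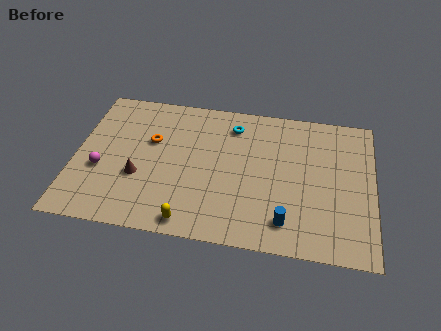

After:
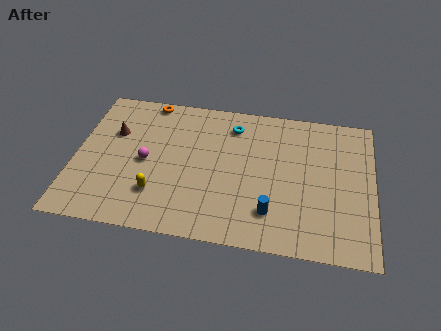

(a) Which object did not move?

the cyan torus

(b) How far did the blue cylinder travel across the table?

0.9

The blue cylinder was near (11.1, 1.8) before and (10.3, 2.3) after, so it travelled √(0.8² + 0.5²) ≈ 0.9 units.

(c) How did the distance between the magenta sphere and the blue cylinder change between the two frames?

-2.9

The distance was about 9.9 in the first image and 7.0 in the second, so they moved 2.9 units closer together.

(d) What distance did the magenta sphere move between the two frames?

2.5

The magenta sphere moved from about (1.4, 3.8) to (3.7, 4.7), a distance of √(2.3² + 0.9²) ≈ 2.5.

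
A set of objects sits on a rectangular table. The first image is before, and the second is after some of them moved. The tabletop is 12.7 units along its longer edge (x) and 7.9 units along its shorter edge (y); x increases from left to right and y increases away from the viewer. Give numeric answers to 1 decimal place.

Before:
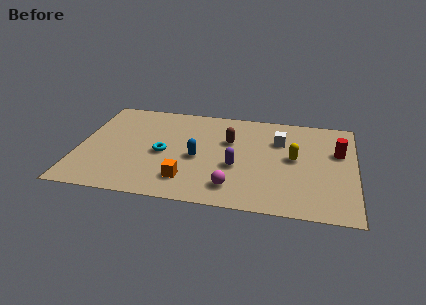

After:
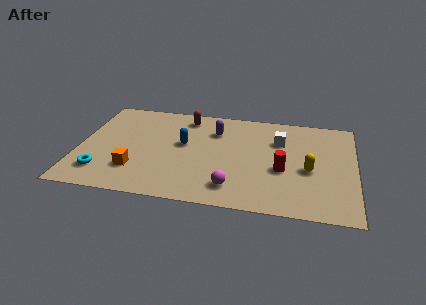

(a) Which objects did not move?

the white cube and the magenta sphere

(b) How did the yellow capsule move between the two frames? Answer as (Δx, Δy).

(0.7, -0.8)

The yellow capsule started near (9.9, 4.2) and ended near (10.6, 3.4).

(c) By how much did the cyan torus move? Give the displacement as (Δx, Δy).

(-2.7, -1.9)

The cyan torus was at about (3.9, 3.6) and moved to about (1.2, 1.7).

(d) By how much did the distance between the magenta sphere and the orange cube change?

+2.4

The distance was about 2.1 in the first image and 4.5 in the second, so they moved 2.4 units further apart.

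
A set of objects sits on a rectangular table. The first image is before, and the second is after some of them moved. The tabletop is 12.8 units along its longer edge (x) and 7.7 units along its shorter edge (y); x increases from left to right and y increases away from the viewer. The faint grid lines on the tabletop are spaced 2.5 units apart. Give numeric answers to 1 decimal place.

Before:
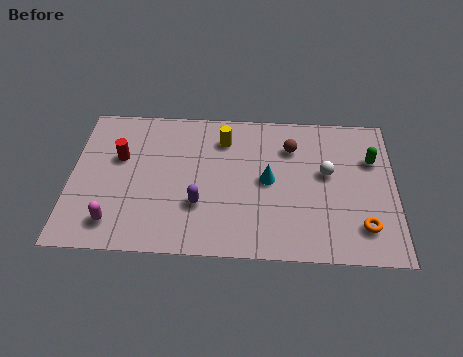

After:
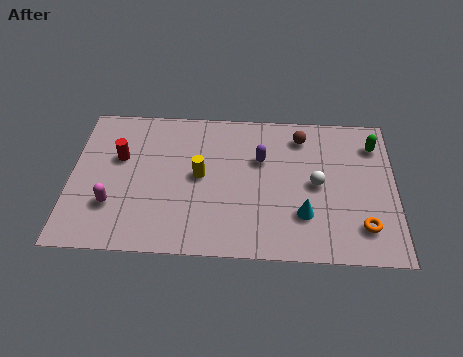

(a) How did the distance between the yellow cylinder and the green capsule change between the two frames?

+1.2

The distance was about 6.0 in the first image and 7.2 in the second, so they moved 1.2 units further apart.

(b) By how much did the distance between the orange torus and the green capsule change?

+0.8

They were about 3.5 units apart before and 4.3 after — 0.8 units further apart.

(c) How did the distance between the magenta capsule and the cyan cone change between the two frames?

+1.0

Before: roughly 6.5 units apart; after: 7.5. That's 1.0 units further apart.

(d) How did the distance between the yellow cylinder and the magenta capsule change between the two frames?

-2.4

Before: roughly 6.2 units apart; after: 3.8. That's 2.4 units closer together.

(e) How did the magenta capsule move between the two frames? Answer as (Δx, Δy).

(-0.1, 0.9)

From the two frames, the magenta capsule sits at roughly (1.8, 1.4) before and (1.7, 2.3) after.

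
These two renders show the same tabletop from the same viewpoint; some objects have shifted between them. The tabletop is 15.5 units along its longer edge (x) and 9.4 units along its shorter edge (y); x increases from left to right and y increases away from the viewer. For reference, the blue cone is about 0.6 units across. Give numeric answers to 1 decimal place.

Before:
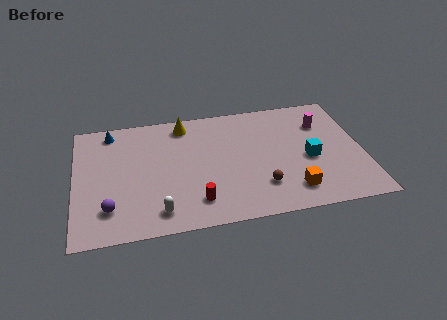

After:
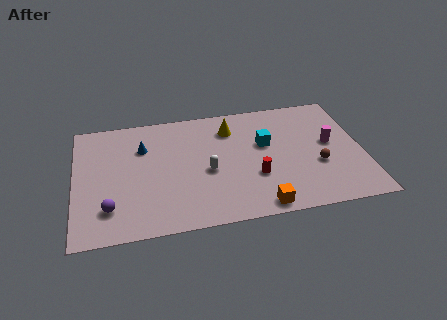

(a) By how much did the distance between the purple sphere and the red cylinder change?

+3.3

Before: roughly 4.6 units apart; after: 7.9. That's 3.3 units further apart.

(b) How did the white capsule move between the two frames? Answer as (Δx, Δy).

(2.7, 2.6)

The white capsule started near (4.4, 1.5) and ended near (7.1, 4.1).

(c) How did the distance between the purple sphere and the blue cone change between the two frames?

-1.2

They were about 6.0 units apart before and 4.8 after — 1.2 units closer together.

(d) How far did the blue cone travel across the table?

2.3

The blue cone was near (2.0, 8.2) before and (3.7, 6.6) after, so it travelled √(1.7² + 1.6²) ≈ 2.3 units.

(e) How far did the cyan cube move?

2.8

From (12.6, 4.1) to (10.3, 5.7), the cyan cube covered √(2.3² + 1.6²) ≈ 2.8 units.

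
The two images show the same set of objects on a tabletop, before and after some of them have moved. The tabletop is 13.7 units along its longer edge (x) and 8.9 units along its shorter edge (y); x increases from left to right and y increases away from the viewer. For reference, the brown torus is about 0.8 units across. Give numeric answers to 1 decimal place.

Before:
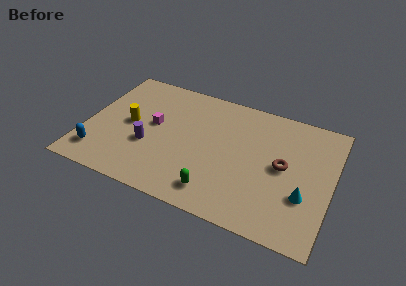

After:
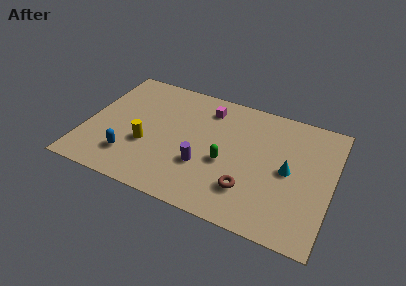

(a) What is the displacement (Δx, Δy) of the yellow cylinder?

(1.1, -1.2)

From the two frames, the yellow cylinder sits at roughly (2.4, 4.5) before and (3.5, 3.3) after.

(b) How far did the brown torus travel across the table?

2.9

The brown torus was near (11.0, 4.6) before and (9.3, 2.3) after, so it travelled √(1.7² + 2.3²) ≈ 2.9 units.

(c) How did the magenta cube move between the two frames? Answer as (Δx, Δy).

(2.8, 2.3)

From the two frames, the magenta cube sits at roughly (3.7, 4.9) before and (6.5, 7.2) after.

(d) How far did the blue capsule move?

1.7

The blue capsule was near (1.0, 1.7) before and (2.7, 2.1) after, so it travelled √(1.7² + 0.4²) ≈ 1.7 units.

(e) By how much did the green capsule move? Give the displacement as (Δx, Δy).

(0.3, 2.2)

The green capsule started near (7.6, 1.5) and ended near (7.9, 3.7).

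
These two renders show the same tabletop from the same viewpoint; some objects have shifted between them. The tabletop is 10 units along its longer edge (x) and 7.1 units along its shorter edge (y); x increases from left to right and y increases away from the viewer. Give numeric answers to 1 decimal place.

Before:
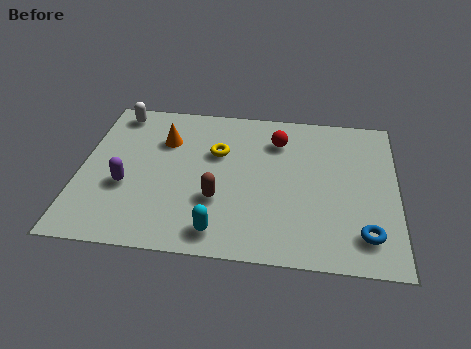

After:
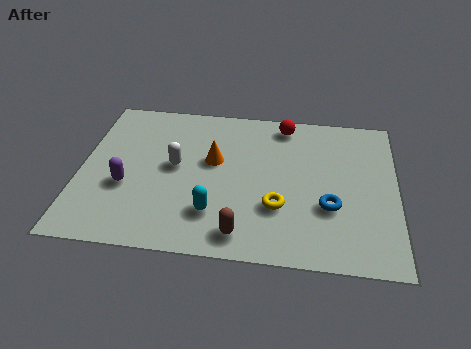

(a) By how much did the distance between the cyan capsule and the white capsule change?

-3.9

The distance was about 6.3 in the first image and 2.4 in the second, so they moved 3.9 units closer together.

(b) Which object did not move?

the purple capsule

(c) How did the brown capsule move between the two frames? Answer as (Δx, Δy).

(0.8, -1.4)

The brown capsule was at about (4.4, 2.4) and moved to about (5.2, 1.0).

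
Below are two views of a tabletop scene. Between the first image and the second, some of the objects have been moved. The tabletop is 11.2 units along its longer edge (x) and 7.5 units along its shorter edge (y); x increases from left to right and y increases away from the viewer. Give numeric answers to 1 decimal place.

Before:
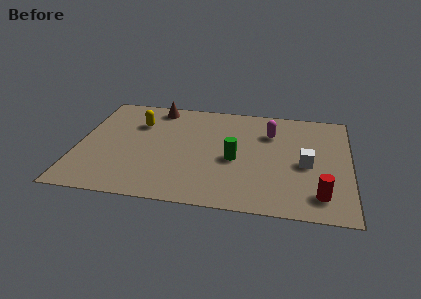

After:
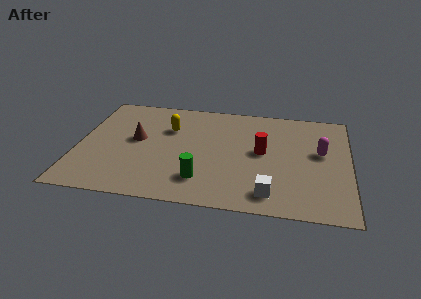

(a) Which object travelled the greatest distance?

the red cylinder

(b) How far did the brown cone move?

2.6

From (3.1, 6.6) to (2.4, 4.1), the brown cone covered √(0.7² + 2.5²) ≈ 2.6 units.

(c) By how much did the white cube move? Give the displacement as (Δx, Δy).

(-1.4, -2.2)

The white cube was at about (9.4, 3.4) and moved to about (8.0, 1.2).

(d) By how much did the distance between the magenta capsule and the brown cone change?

+2.7

They were about 4.9 units apart before and 7.6 after — 2.7 units further apart.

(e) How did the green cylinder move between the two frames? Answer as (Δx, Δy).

(-1.3, -1.6)

The green cylinder was at about (6.5, 3.3) and moved to about (5.2, 1.7).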